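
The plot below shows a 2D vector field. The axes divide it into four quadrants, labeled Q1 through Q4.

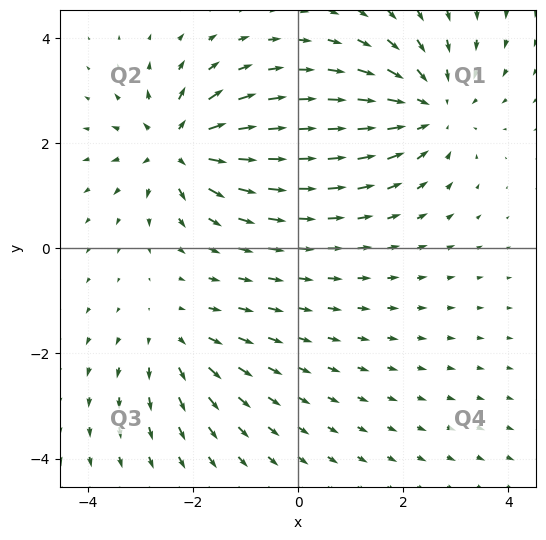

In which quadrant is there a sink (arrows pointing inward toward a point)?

Q1

The sink sits at approximately (2.5, 2.7), which lies in quadrant Q1. The divergence there is about -3, negative as expected for a sink.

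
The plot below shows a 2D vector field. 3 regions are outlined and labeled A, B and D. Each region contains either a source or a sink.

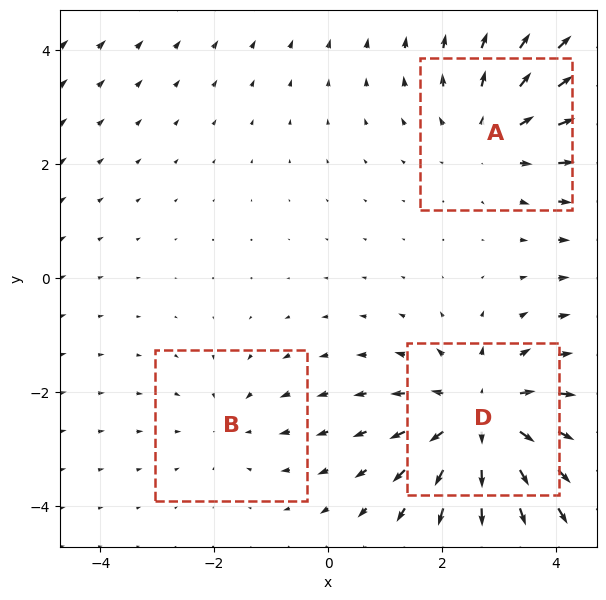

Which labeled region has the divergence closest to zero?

B

Divergence at each region's feature centre — A: about +3, B: about -2, D: about +4. Region B is closest to zero.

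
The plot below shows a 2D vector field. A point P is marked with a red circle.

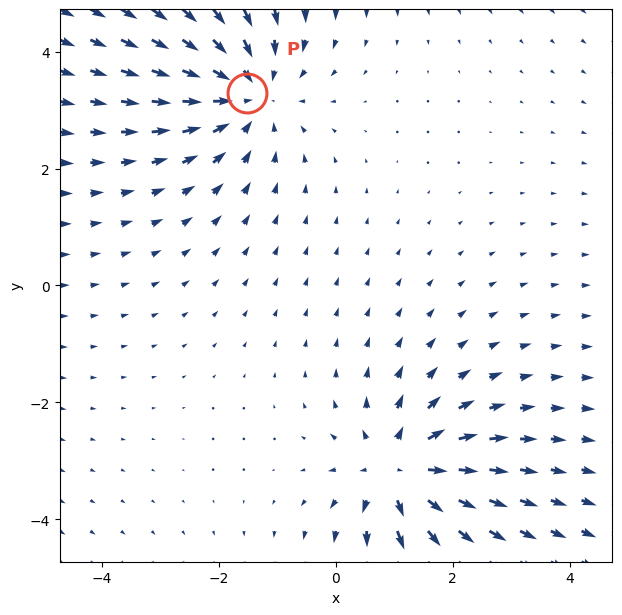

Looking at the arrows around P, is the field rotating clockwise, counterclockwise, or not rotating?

Near P at (-1.5, 3.3) the arrows show no circulation. The curl there is ≈0.

not rotating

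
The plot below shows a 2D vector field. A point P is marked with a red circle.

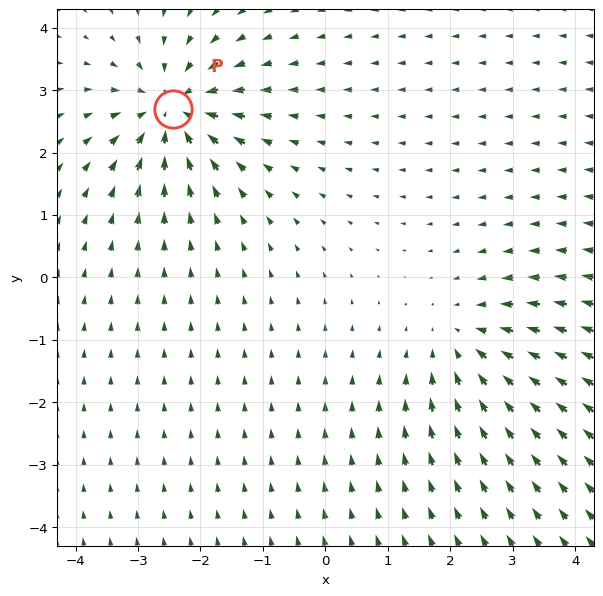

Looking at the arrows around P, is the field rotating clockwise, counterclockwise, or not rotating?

not rotating

Near P at (-2.4, 2.7) the arrows show no circulation. The curl there is ≈0.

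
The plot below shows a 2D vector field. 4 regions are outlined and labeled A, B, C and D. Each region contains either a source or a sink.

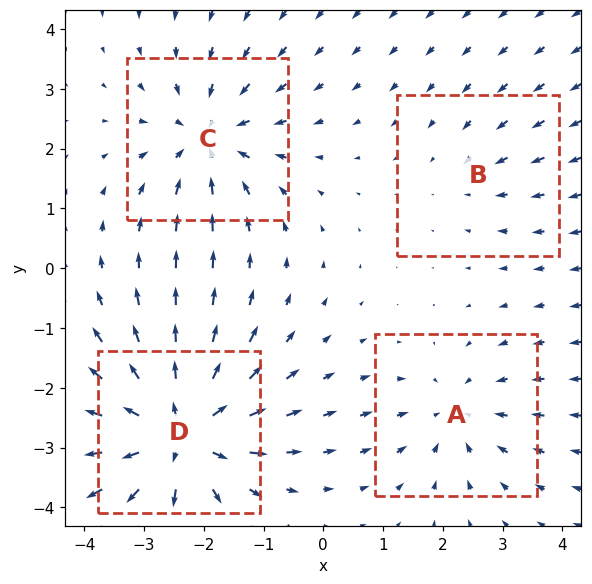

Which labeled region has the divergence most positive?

D

Divergence at each region's feature centre — A: about -3, B: about -2, C: about -5, D: about +7. Region D is most positive.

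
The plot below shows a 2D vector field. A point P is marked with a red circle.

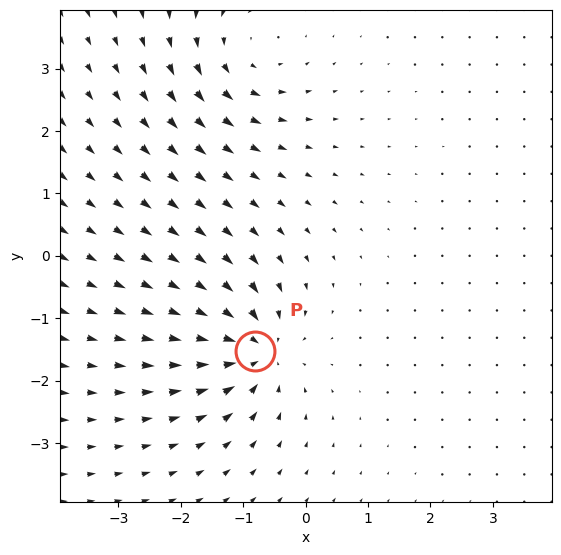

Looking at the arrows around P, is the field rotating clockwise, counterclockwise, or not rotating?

Near P at (-0.8, -1.5) the arrows show no circulation. The curl there is ≈0.

not rotating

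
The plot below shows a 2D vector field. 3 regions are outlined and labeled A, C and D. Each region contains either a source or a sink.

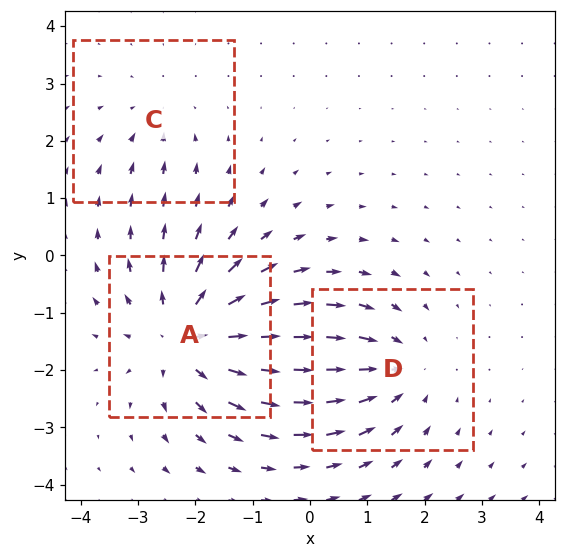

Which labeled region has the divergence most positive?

Divergence at each region's feature centre — A: about +4, C: about -2, D: about -3. Region A is most positive.

A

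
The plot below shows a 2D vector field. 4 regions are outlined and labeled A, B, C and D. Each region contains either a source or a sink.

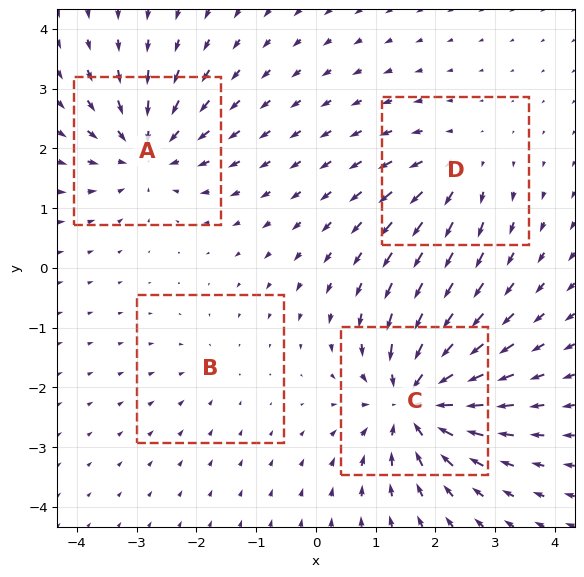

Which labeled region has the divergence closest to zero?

Divergence at each region's feature centre — A: about -6, B: about -2, C: about -8, D: about +4. Region B is closest to zero.

B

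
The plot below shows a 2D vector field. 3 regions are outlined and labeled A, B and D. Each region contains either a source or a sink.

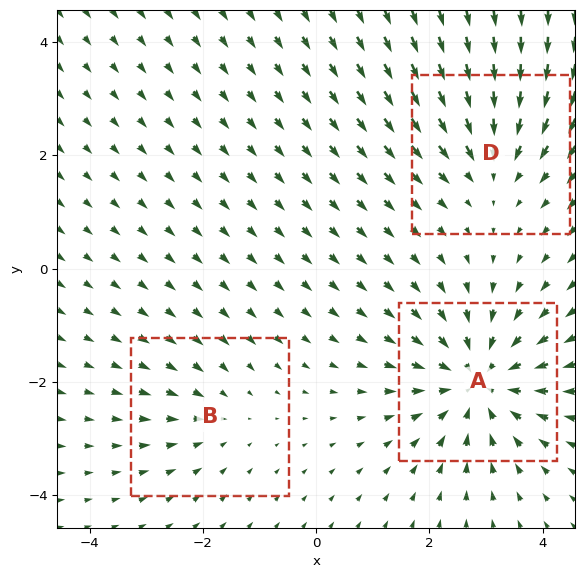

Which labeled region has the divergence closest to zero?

B

Divergence at each region's feature centre — A: about -4, B: about -2, D: about -3. Region B is closest to zero.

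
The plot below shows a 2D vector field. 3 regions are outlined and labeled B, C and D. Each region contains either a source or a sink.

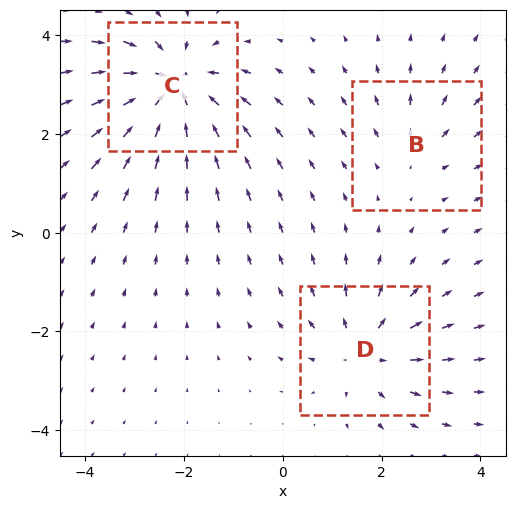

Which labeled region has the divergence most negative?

Divergence at each region's feature centre — B: about +2, C: about -5, D: about +4. Region C is most negative.

C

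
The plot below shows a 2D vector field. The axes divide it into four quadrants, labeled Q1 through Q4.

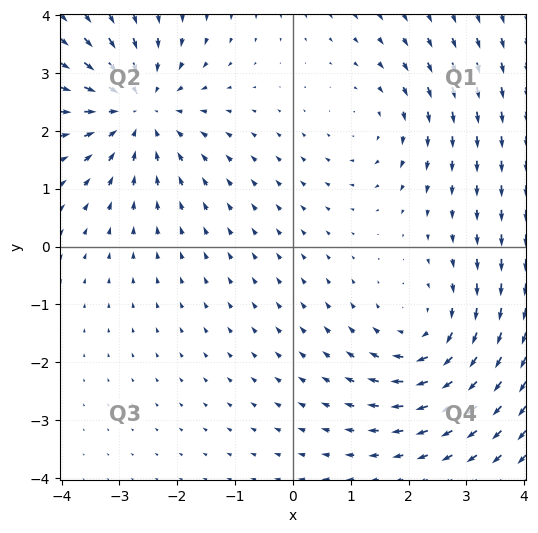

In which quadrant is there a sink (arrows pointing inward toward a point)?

The sink sits at approximately (-2.7, 2.4), which lies in quadrant Q2. The divergence there is about -4, negative as expected for a sink.

Q2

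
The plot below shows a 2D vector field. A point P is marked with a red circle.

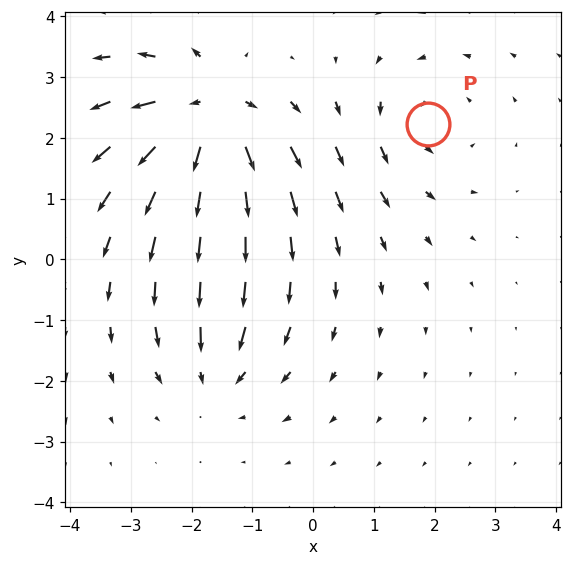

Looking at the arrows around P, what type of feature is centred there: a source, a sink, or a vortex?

vortex

At P (1.9, 2.2) the arrows circulate counterclockwise. Divergence ≈0, curl about +3 — near-zero divergence with nonzero curl is a vortex.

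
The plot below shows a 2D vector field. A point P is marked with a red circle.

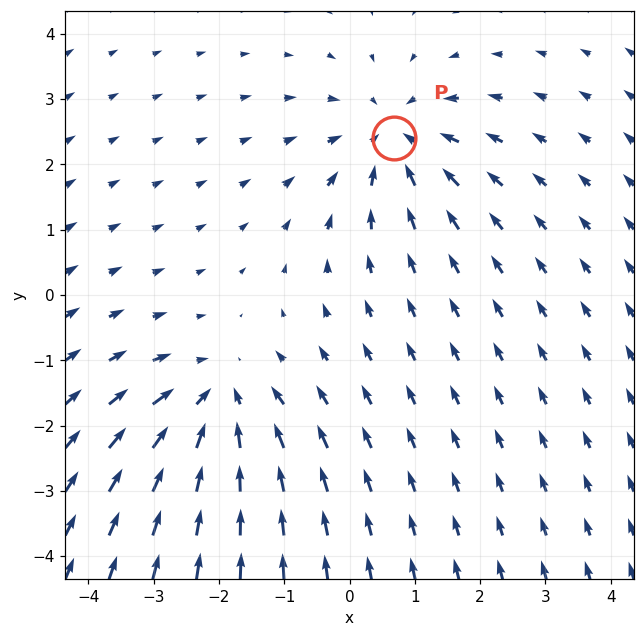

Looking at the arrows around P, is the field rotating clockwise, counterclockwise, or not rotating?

not rotating

Near P at (0.7, 2.4) the arrows show no circulation. The curl there is ≈0.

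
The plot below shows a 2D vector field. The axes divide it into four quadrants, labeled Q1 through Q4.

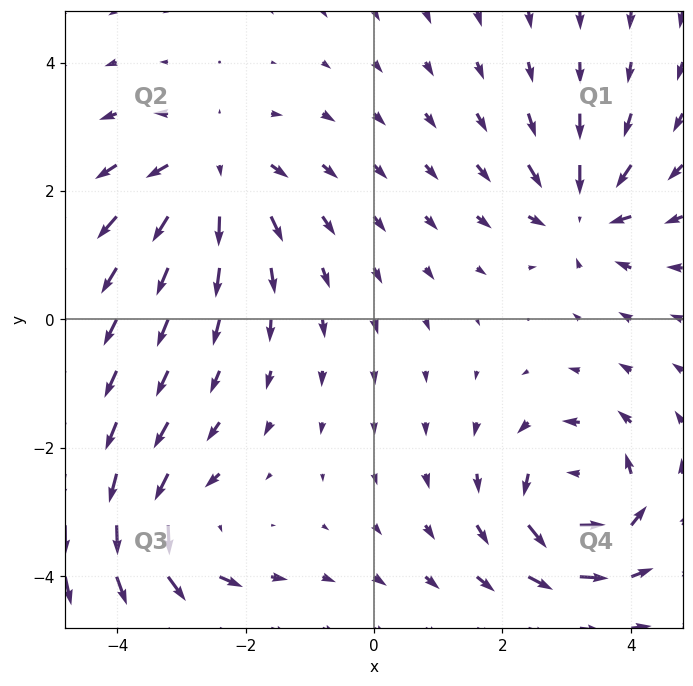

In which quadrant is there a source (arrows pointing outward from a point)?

The source sits at approximately (-2.5, 2.3), which lies in quadrant Q2. The divergence there is about +4, positive as expected for a source.

Q2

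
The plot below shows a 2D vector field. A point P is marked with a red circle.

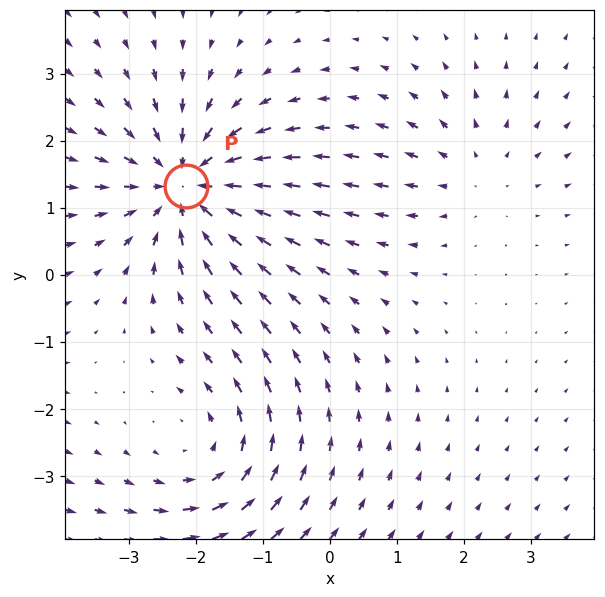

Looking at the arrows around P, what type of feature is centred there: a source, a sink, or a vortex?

sink

At P (-2.1, 1.3) the arrows converge inward. Divergence about -5, curl ≈0 — negative divergence with near-zero curl is a sink.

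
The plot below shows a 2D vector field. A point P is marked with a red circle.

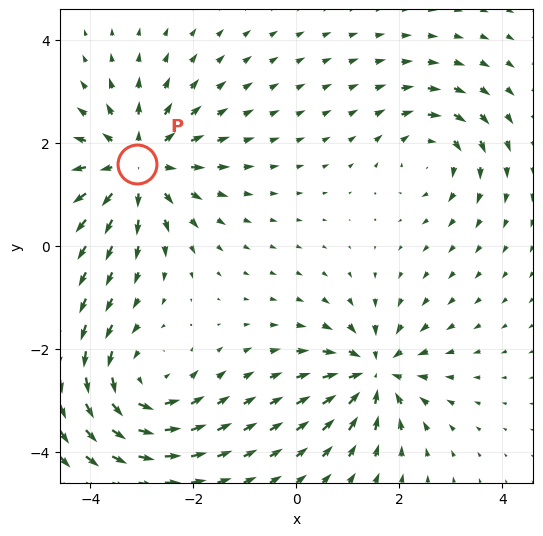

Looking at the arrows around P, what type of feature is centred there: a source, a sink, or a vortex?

source

At P (-3.1, 1.6) the arrows spread outward. Divergence about +4, curl ≈0 — positive divergence with near-zero curl is a source.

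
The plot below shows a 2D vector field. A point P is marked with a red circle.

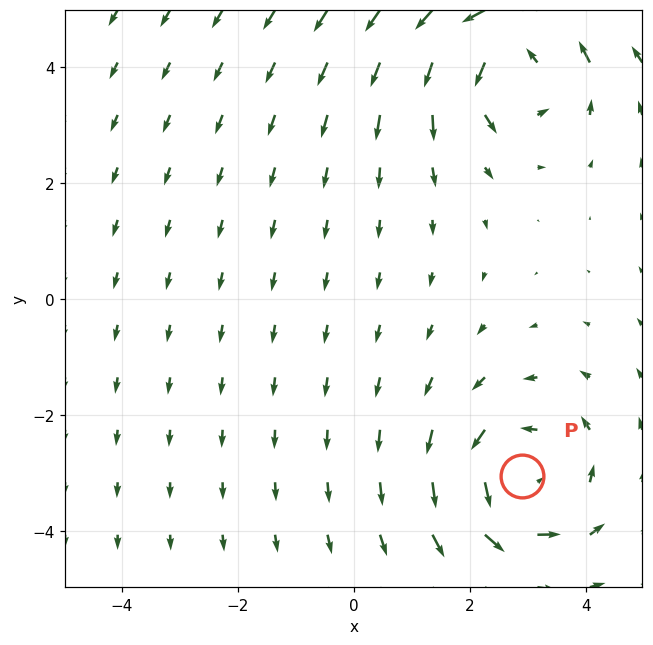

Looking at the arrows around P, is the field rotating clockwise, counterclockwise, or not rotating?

counterclockwise

Near P at (2.9, -3.1) the arrows circulate counterclockwise. The curl (z-component) there is about +3; positive curl means counterclockwise rotation.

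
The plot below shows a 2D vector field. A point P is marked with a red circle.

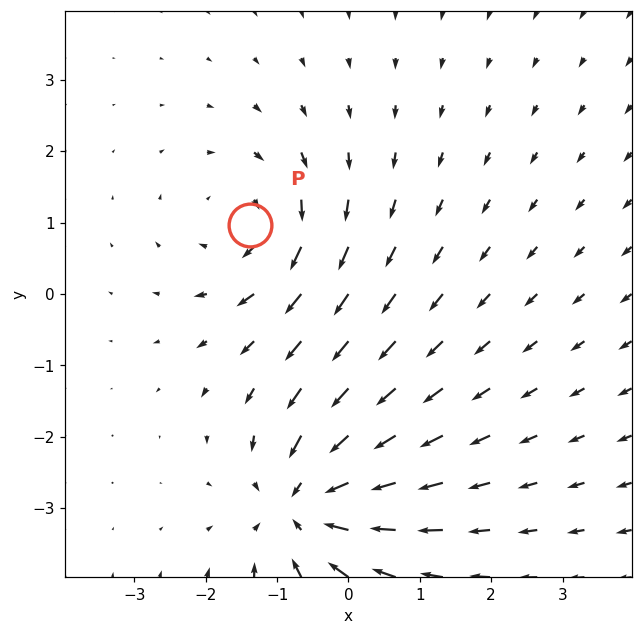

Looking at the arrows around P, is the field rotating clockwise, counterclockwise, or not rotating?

Near P at (-1.4, 1.0) the arrows circulate clockwise. The curl (z-component) there is about -4; negative curl means clockwise rotation.

clockwise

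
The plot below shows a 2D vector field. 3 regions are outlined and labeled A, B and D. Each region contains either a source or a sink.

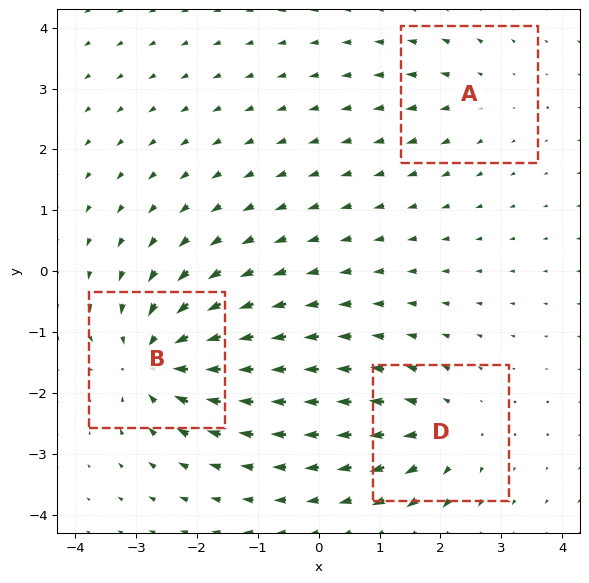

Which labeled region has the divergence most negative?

Divergence at each region's feature centre — A: about +2, B: about -6, D: about +4. Region B is most negative.

B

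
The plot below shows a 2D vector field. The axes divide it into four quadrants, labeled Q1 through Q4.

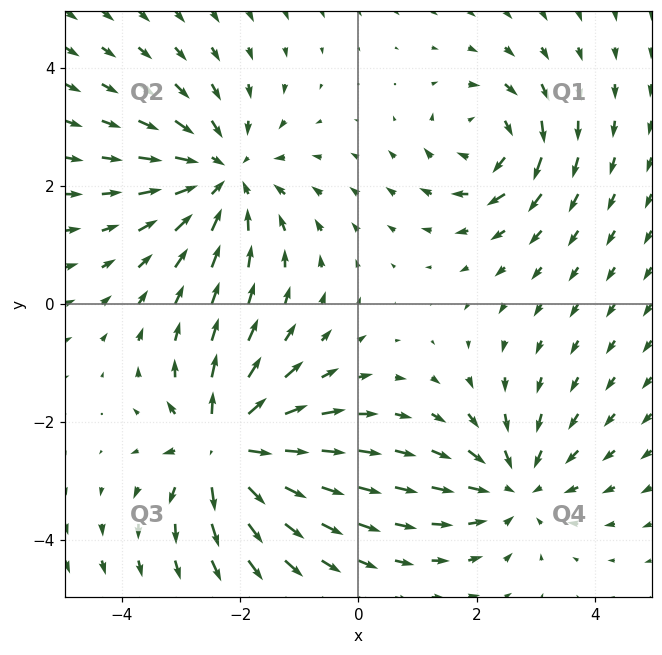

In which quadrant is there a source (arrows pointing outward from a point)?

The source sits at approximately (-2.3, -2.4), which lies in quadrant Q3. The divergence there is about +7, positive as expected for a source.

Q3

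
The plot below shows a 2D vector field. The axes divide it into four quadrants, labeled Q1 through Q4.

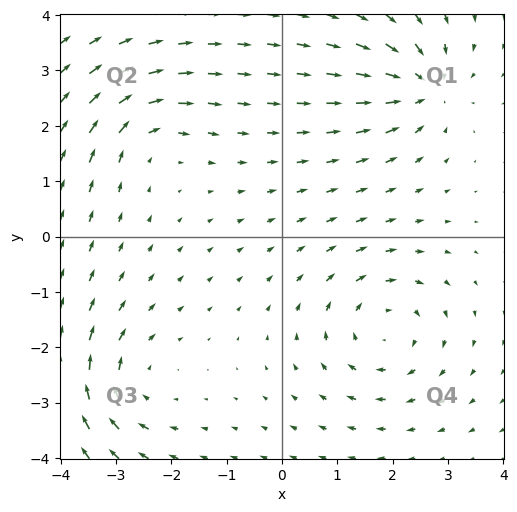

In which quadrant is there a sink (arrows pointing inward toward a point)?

The sink sits at approximately (2.6, 2.7), which lies in quadrant Q1. The divergence there is about -5, negative as expected for a sink.

Q1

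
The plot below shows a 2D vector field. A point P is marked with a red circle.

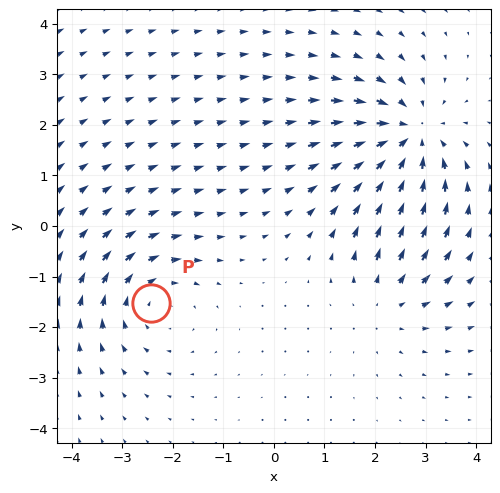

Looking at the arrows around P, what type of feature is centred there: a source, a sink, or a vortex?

vortex

At P (-2.4, -1.5) the arrows circulate clockwise. Divergence ≈0, curl about -3 — near-zero divergence with nonzero curl is a vortex.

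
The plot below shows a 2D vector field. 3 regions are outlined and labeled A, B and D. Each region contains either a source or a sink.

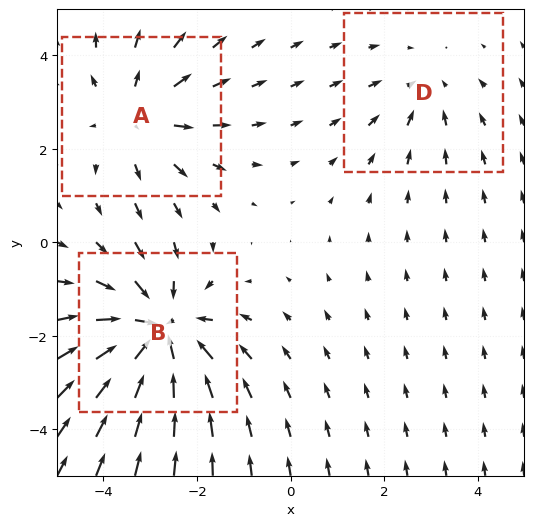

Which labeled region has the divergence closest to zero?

Divergence at each region's feature centre — A: about +3, B: about -4, D: about -2. Region D is closest to zero.

D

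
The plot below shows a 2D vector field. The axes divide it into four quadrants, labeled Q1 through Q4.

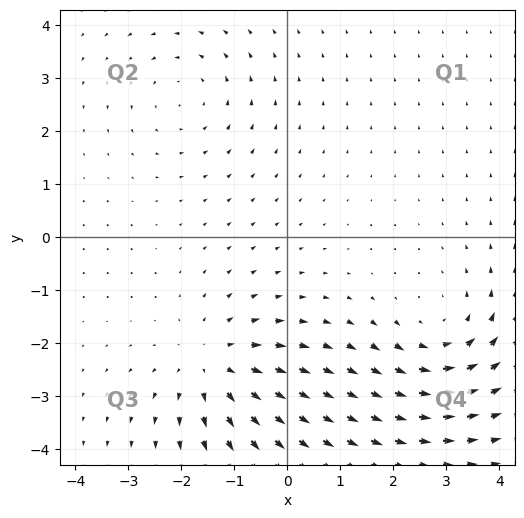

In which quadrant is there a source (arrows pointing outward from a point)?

Q3

The source sits at approximately (-1.4, -2.4), which lies in quadrant Q3. The divergence there is about +4, positive as expected for a source.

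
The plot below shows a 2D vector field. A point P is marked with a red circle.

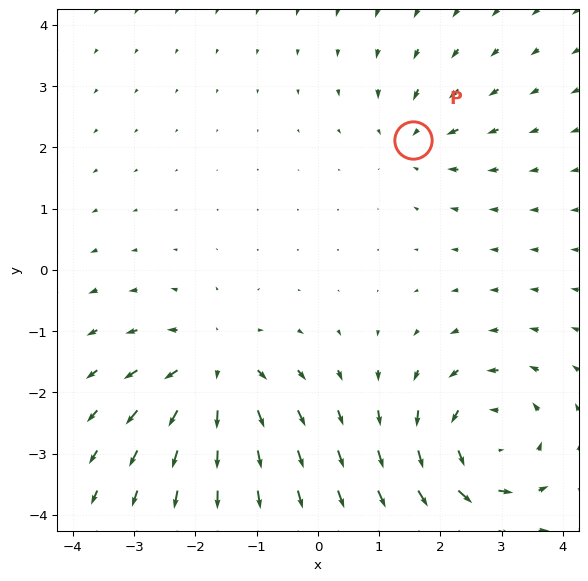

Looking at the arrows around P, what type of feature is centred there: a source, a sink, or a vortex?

At P (1.5, 2.1) the arrows converge inward. Divergence about -3, curl ≈0 — negative divergence with near-zero curl is a sink.

sink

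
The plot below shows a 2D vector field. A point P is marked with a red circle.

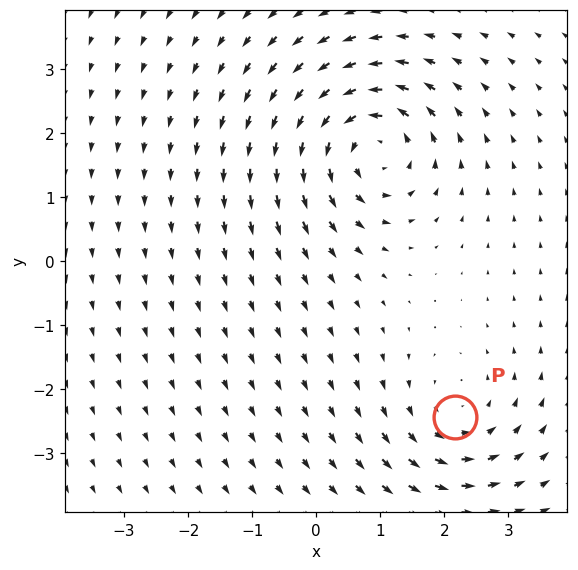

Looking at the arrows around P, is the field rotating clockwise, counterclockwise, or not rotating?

Near P at (2.2, -2.4) the arrows circulate counterclockwise. The curl (z-component) there is about +3; positive curl means counterclockwise rotation.

counterclockwise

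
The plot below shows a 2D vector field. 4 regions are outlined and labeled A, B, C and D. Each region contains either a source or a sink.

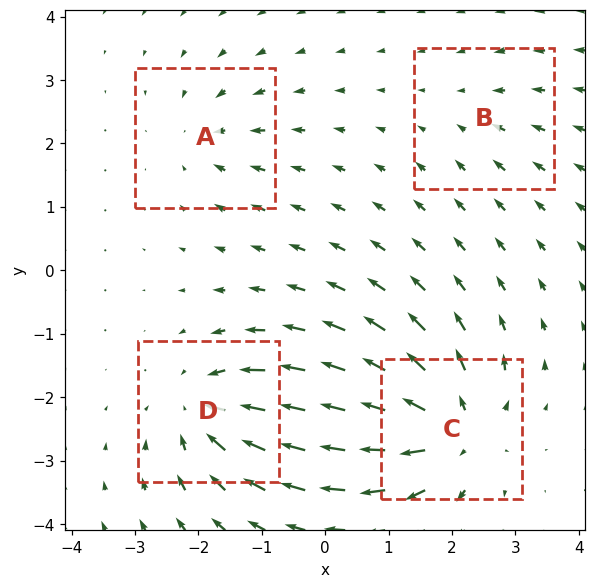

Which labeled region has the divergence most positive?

Divergence at each region's feature centre — A: about -4, B: about -2, C: about +8, D: about -6. Region C is most positive.

C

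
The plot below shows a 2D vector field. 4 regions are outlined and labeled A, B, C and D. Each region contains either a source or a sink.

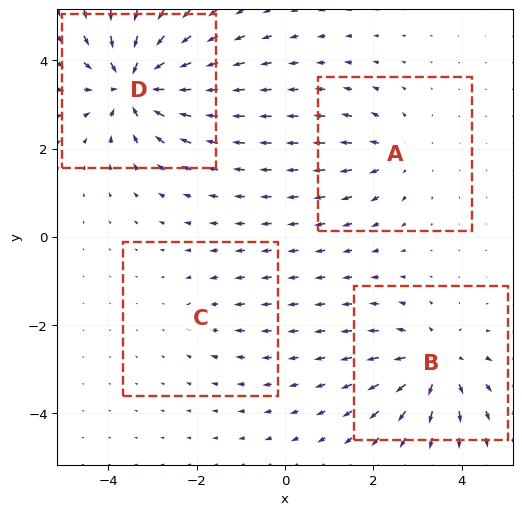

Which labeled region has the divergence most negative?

Divergence at each region's feature centre — A: about +4, B: about +5, C: about -2, D: about -8. Region D is most negative.

D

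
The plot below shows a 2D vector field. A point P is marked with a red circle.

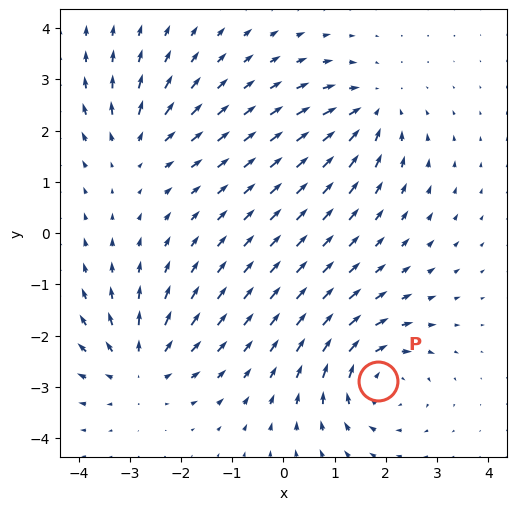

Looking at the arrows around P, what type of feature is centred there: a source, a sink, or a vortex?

vortex

At P (1.8, -2.9) the arrows circulate clockwise. Divergence ≈0, curl about -5 — near-zero divergence with nonzero curl is a vortex.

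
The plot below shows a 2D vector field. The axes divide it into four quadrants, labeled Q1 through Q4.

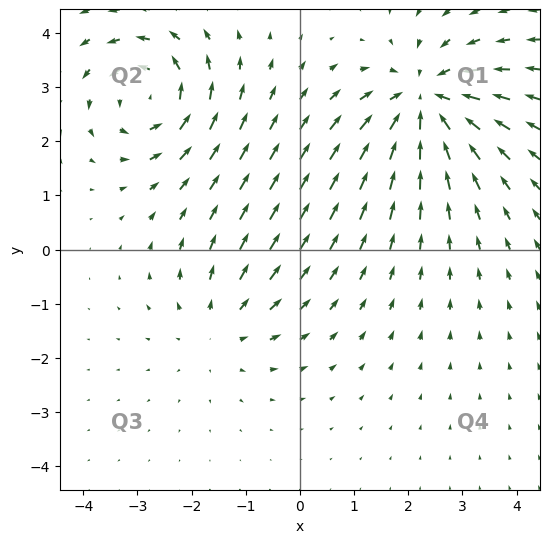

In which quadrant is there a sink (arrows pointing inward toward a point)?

Q1

The sink sits at approximately (2.3, 2.7), which lies in quadrant Q1. The divergence there is about -5, negative as expected for a sink.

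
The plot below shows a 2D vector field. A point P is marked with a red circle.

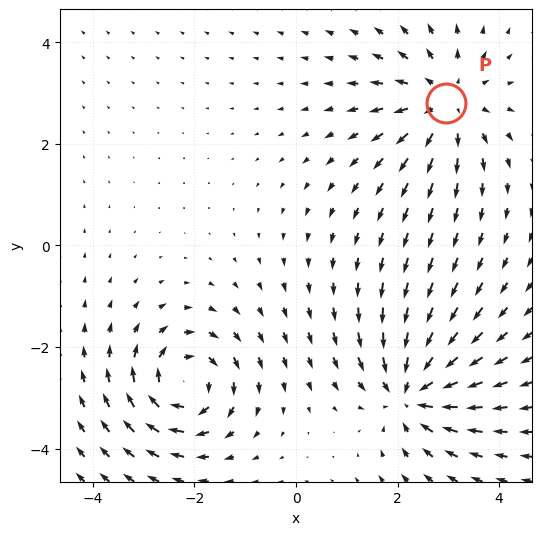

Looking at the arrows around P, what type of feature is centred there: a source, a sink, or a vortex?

source

At P (2.9, 2.8) the arrows spread outward. Divergence about +5, curl ≈0 — positive divergence with near-zero curl is a source.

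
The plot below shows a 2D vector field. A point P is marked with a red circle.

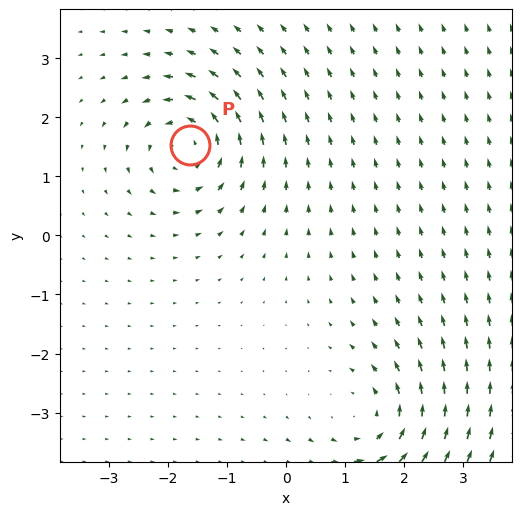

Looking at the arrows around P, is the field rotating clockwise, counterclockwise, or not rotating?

Near P at (-1.6, 1.5) the arrows circulate counterclockwise. The curl (z-component) there is about +4; positive curl means counterclockwise rotation.

counterclockwise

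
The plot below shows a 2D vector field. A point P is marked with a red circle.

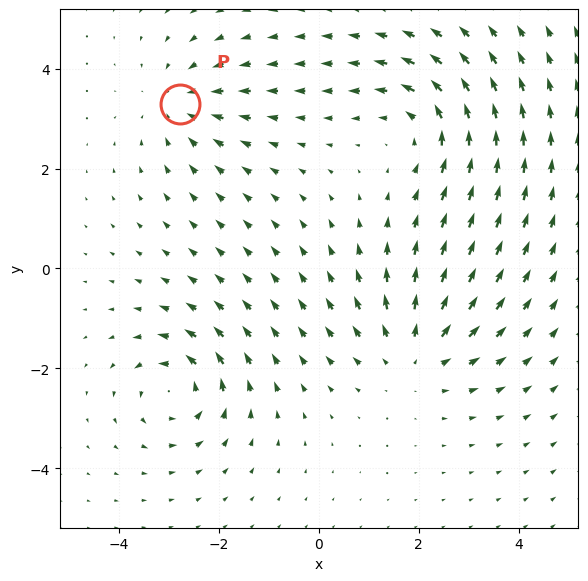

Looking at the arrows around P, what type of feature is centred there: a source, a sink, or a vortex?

At P (-2.8, 3.3) the arrows converge inward. Divergence about -4, curl ≈0 — negative divergence with near-zero curl is a sink.

sink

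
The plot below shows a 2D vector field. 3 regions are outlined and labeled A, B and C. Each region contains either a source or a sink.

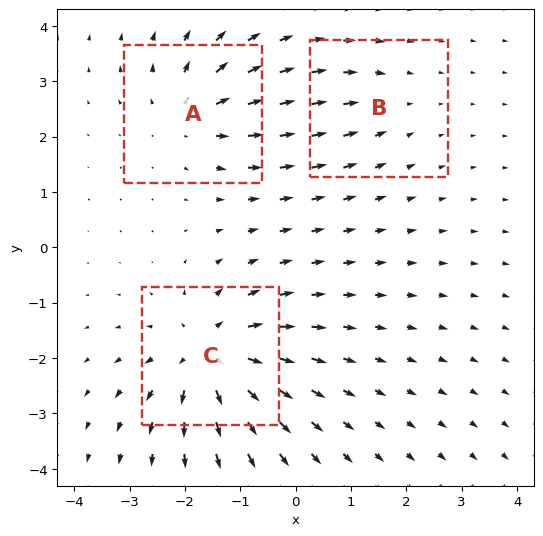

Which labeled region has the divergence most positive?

Divergence at each region's feature centre — A: about +3, B: about -2, C: about +5. Region C is most positive.

C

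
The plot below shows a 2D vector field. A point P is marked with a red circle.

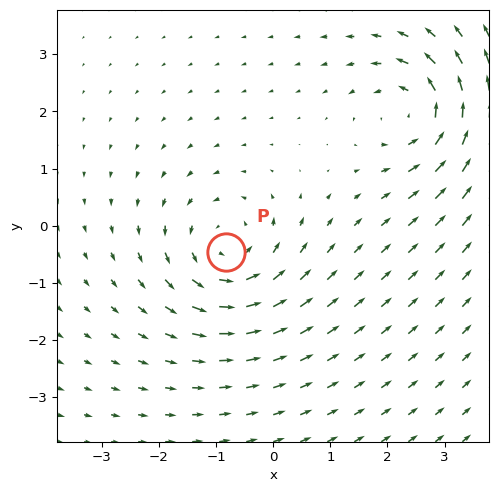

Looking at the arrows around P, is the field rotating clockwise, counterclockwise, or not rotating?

counterclockwise

Near P at (-0.8, -0.5) the arrows circulate counterclockwise. The curl (z-component) there is about +3; positive curl means counterclockwise rotation.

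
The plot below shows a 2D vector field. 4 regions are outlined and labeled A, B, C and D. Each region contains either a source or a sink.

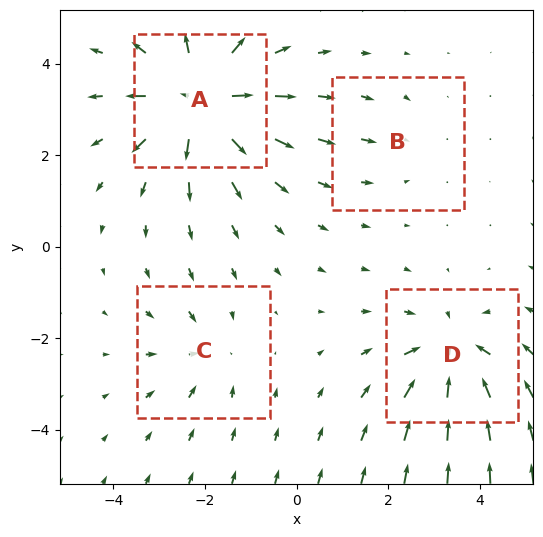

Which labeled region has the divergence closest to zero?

Divergence at each region's feature centre — A: about +8, B: about -2, C: about -3, D: about -6. Region B is closest to zero.

B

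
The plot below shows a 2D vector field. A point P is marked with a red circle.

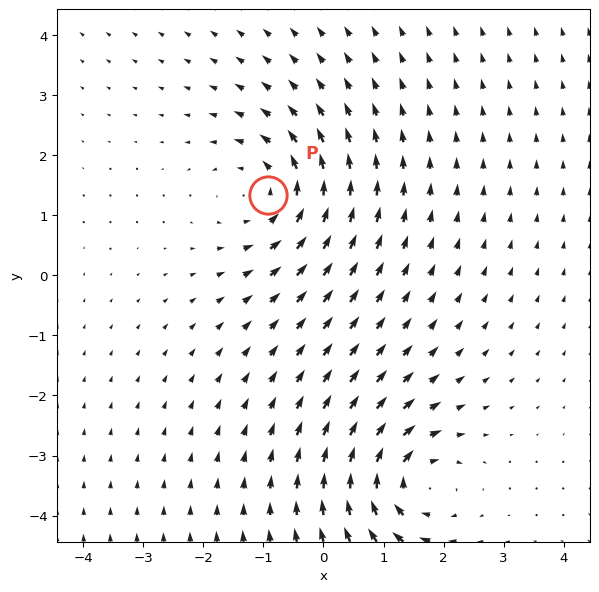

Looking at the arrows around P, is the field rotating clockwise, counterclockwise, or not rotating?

Near P at (-0.9, 1.3) the arrows circulate counterclockwise. The curl (z-component) there is about +3; positive curl means counterclockwise rotation.

counterclockwise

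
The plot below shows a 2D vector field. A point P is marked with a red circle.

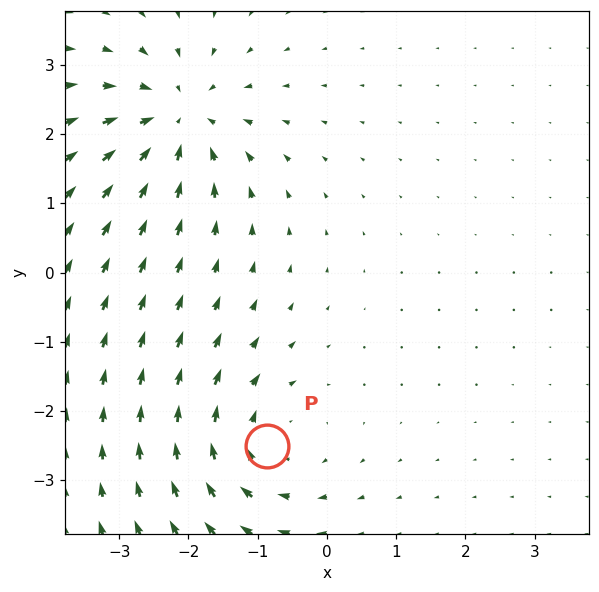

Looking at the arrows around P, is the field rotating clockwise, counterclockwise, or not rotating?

clockwise

Near P at (-0.9, -2.5) the arrows circulate clockwise. The curl (z-component) there is about -4; negative curl means clockwise rotation.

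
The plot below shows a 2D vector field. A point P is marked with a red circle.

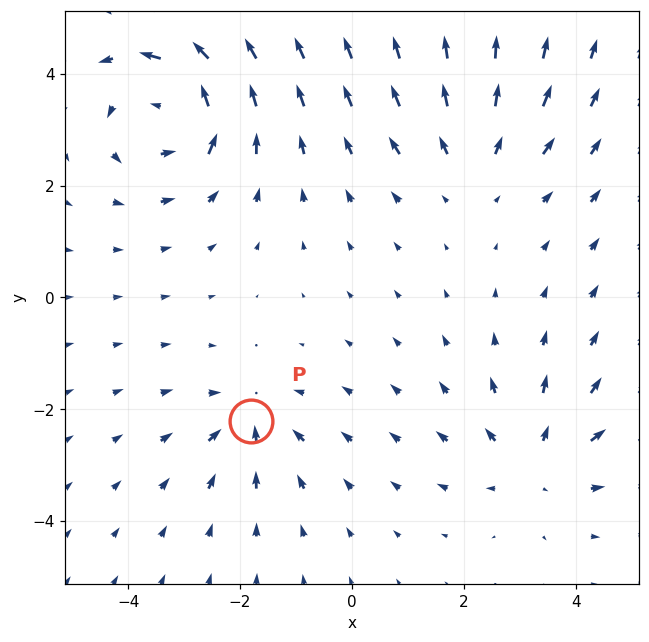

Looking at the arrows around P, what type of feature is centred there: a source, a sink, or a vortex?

At P (-1.8, -2.2) the arrows converge inward. Divergence about -4, curl ≈0 — negative divergence with near-zero curl is a sink.

sink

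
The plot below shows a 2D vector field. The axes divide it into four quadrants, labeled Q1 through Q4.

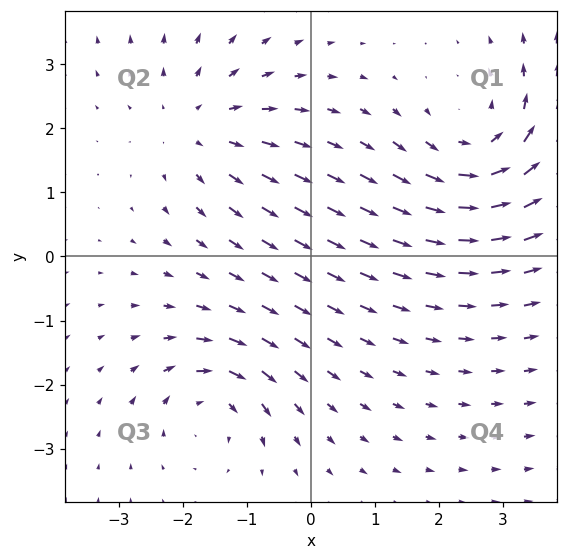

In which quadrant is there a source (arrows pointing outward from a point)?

Q2

The source sits at approximately (-1.7, 2.0), which lies in quadrant Q2. The divergence there is about +3, positive as expected for a source.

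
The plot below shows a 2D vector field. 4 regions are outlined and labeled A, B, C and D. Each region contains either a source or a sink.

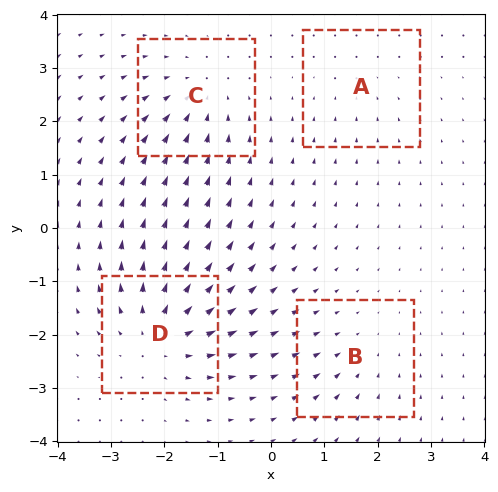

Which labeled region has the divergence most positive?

D

Divergence at each region's feature centre — A: about -2, B: about -3, C: about -5, D: about +7. Region D is most positive.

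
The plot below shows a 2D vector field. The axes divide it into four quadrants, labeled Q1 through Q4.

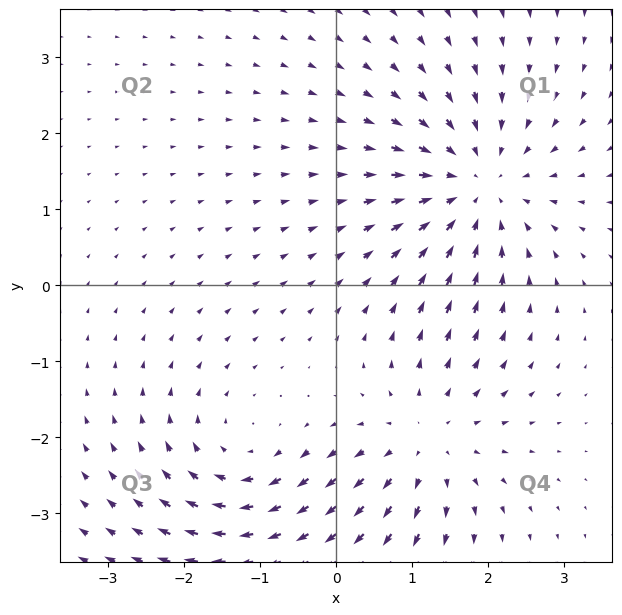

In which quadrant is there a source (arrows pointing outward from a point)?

The source sits at approximately (1.2, -2.0), which lies in quadrant Q4. The divergence there is about +3, positive as expected for a source.

Q4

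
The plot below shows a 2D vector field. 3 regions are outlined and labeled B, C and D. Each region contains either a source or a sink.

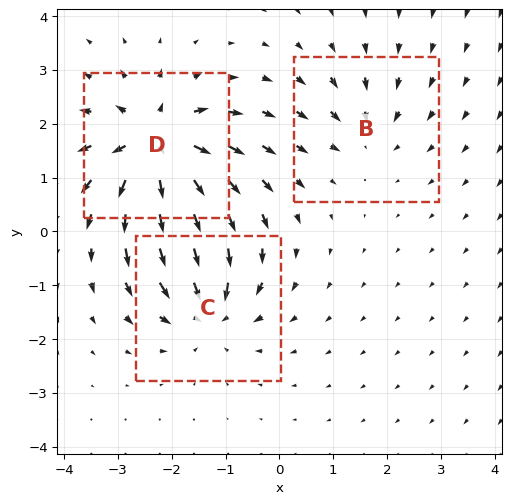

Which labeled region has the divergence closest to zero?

B

Divergence at each region's feature centre — B: about -3, C: about -4, D: about +6. Region B is closest to zero.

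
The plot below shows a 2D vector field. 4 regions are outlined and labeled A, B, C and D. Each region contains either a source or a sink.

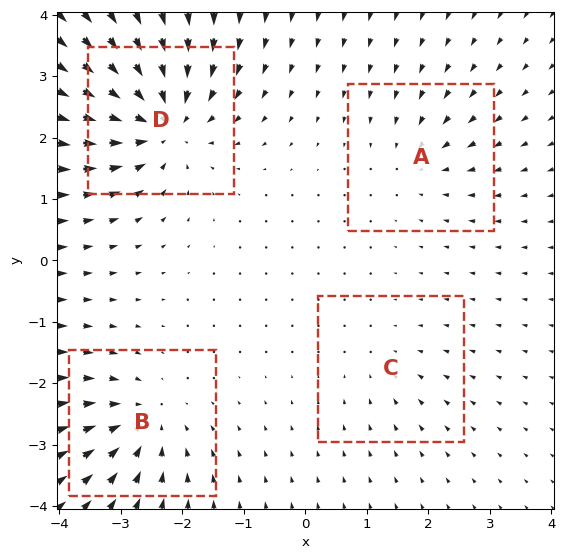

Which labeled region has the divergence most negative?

D

Divergence at each region's feature centre — A: about -3, B: about -5, C: about -2, D: about -8. Region D is most negative.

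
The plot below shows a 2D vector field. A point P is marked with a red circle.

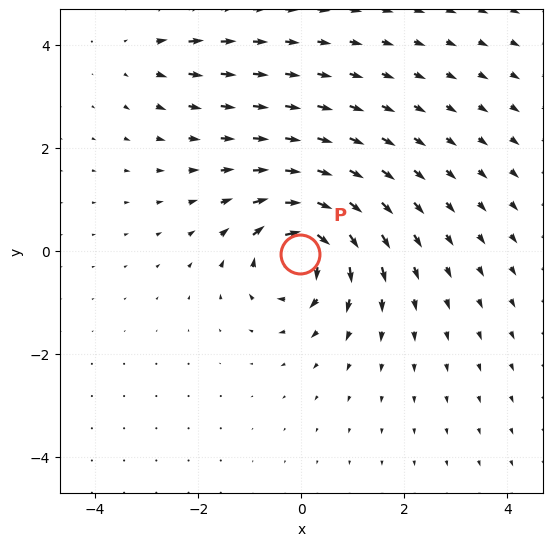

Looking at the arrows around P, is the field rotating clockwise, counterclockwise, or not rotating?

clockwise

Near P at (-0.0, -0.1) the arrows circulate clockwise. The curl (z-component) there is about -7; negative curl means clockwise rotation.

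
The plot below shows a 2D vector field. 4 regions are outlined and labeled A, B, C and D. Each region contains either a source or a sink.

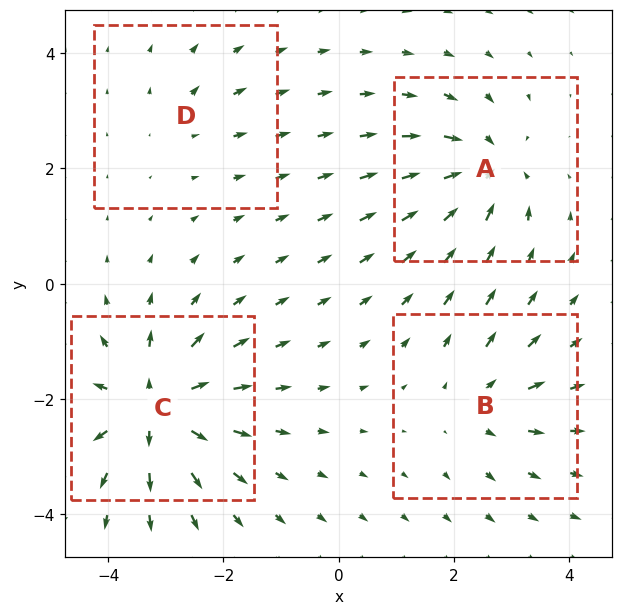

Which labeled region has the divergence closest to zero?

D

Divergence at each region's feature centre — A: about -6, B: about +4, C: about +8, D: about +2. Region D is closest to zero.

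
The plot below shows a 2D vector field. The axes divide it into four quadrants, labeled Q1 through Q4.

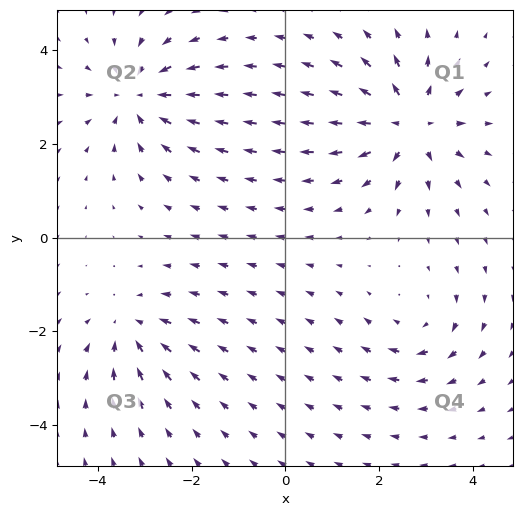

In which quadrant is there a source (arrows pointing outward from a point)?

The source sits at approximately (2.6, 2.4), which lies in quadrant Q1. The divergence there is about +5, positive as expected for a source.

Q1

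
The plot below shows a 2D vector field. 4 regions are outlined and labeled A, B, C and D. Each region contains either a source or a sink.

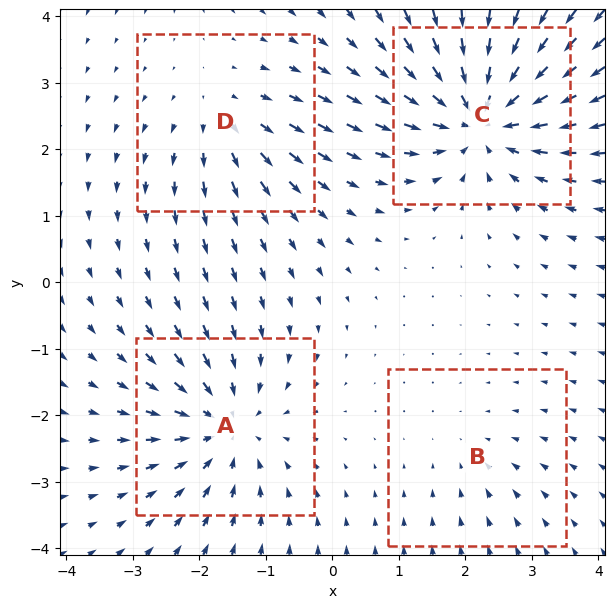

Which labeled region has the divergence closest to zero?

Divergence at each region's feature centre — A: about -5, B: about -2, C: about -7, D: about +4. Region B is closest to zero.

B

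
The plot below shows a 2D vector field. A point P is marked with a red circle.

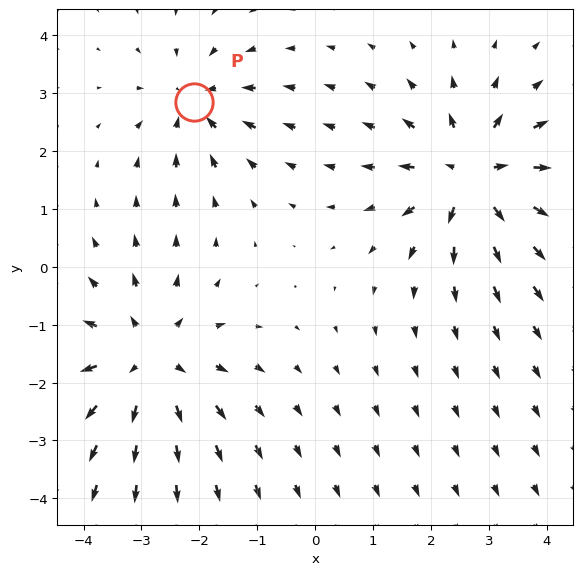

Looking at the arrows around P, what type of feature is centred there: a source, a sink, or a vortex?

sink

At P (-2.1, 2.8) the arrows converge inward. Divergence about -4, curl ≈0 — negative divergence with near-zero curl is a sink.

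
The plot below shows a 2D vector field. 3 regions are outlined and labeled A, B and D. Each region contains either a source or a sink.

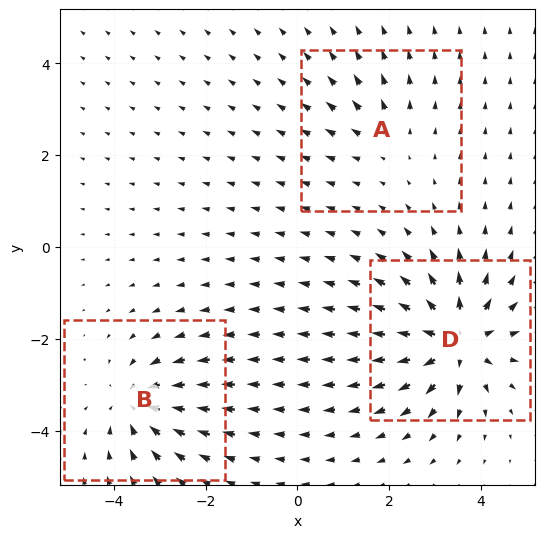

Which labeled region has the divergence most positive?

D

Divergence at each region's feature centre — A: about +2, B: about -4, D: about +6. Region D is most positive.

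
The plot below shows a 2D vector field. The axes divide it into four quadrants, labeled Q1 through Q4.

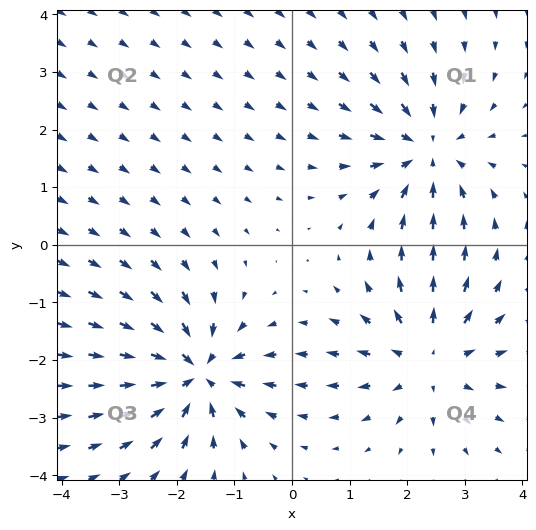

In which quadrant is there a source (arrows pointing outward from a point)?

The source sits at approximately (2.4, -2.0), which lies in quadrant Q4. The divergence there is about +4, positive as expected for a source.

Q4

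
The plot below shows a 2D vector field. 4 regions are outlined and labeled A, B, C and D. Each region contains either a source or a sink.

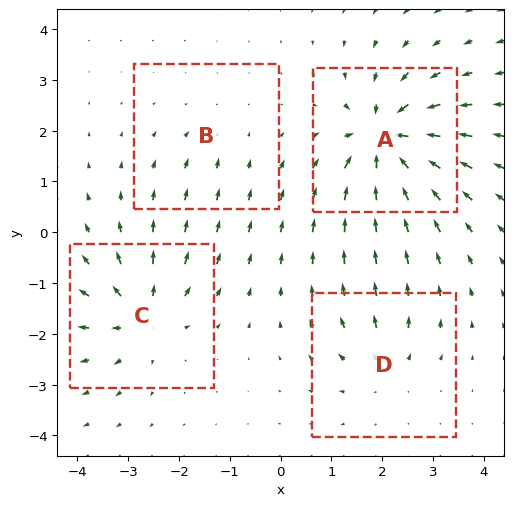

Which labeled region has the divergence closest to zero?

B

Divergence at each region's feature centre — A: about -9, B: about -2, C: about +6, D: about +4. Region B is closest to zero.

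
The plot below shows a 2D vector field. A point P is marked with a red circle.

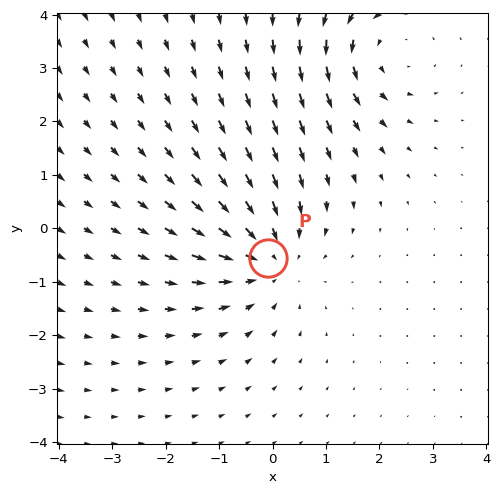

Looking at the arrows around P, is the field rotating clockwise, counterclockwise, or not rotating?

not rotating

Near P at (-0.1, -0.5) the arrows show no circulation. The curl there is ≈0.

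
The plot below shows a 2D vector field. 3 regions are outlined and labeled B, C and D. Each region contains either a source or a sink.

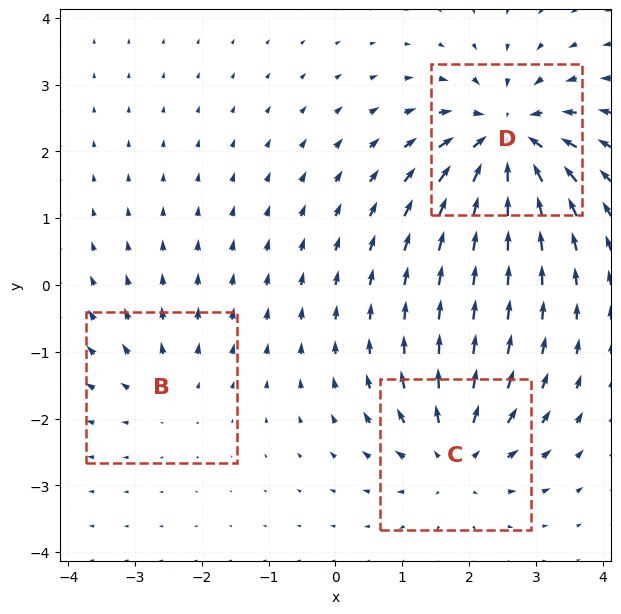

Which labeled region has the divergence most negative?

Divergence at each region's feature centre — B: about +2, C: about +4, D: about -6. Region D is most negative.

D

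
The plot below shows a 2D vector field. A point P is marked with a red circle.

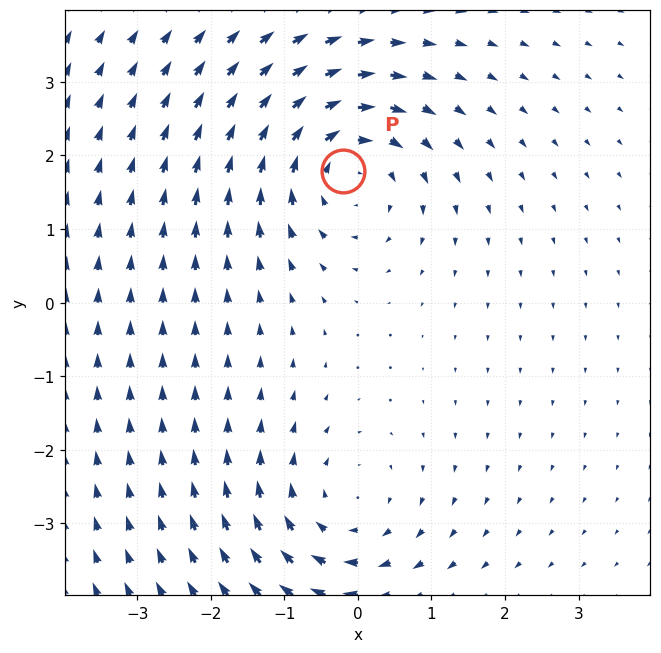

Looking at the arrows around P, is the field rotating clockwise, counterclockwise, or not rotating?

clockwise

Near P at (-0.2, 1.8) the arrows circulate clockwise. The curl (z-component) there is about -3; negative curl means clockwise rotation.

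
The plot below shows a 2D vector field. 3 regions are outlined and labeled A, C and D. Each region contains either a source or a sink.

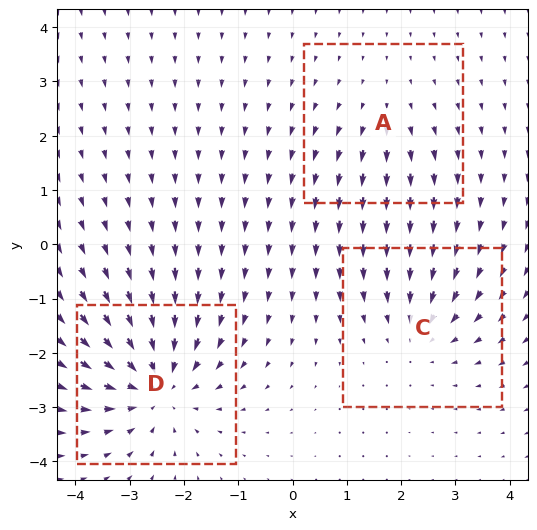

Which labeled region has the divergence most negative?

Divergence at each region's feature centre — A: about +2, C: about -3, D: about -5. Region D is most negative.

D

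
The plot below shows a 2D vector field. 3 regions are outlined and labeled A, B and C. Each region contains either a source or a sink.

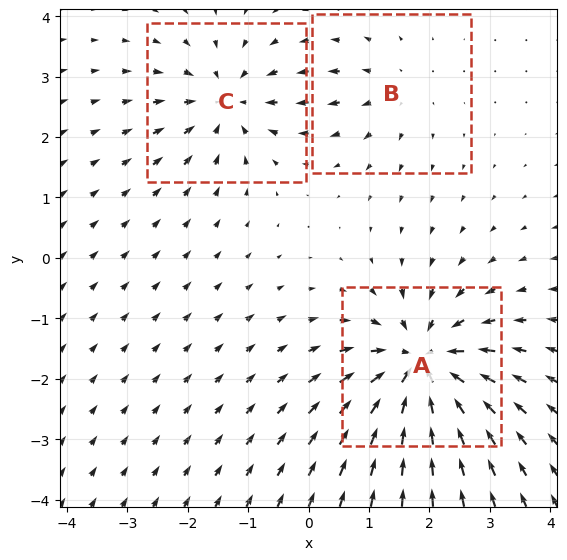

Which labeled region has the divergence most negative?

A

Divergence at each region's feature centre — A: about -6, B: about +2, C: about -4. Region A is most negative.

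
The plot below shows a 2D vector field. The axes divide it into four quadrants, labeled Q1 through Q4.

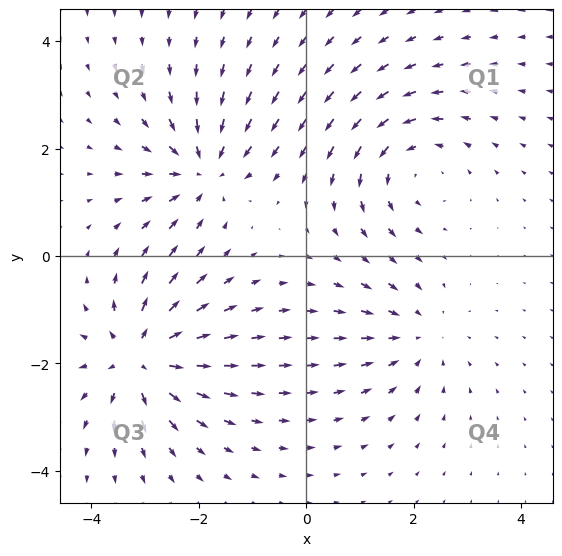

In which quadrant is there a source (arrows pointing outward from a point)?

The source sits at approximately (-3.1, -1.9), which lies in quadrant Q3. The divergence there is about +6, positive as expected for a source.

Q3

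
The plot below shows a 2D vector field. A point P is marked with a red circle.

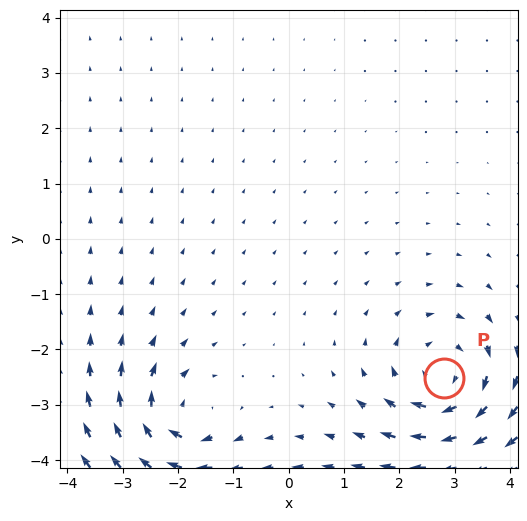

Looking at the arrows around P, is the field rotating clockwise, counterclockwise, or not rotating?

Near P at (2.8, -2.5) the arrows circulate clockwise. The curl (z-component) there is about -4; negative curl means clockwise rotation.

clockwise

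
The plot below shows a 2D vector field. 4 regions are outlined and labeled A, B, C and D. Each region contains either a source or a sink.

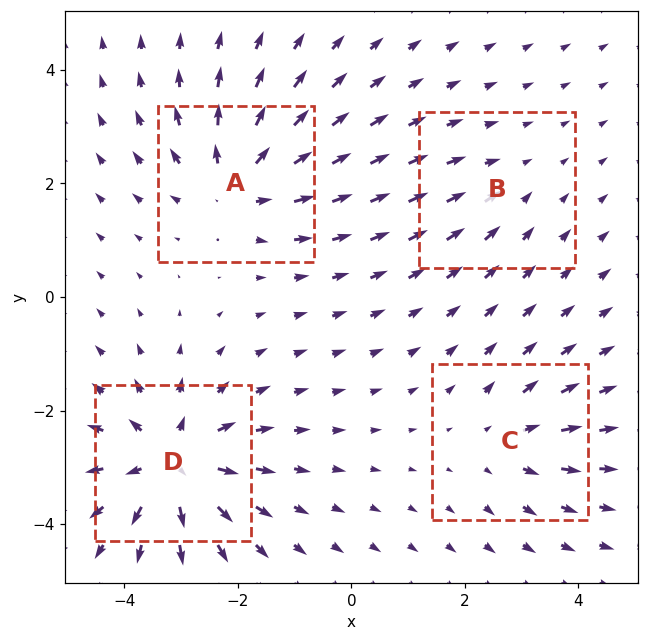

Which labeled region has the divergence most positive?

D

Divergence at each region's feature centre — A: about +5, B: about -2, C: about +3, D: about +7. Region D is most positive.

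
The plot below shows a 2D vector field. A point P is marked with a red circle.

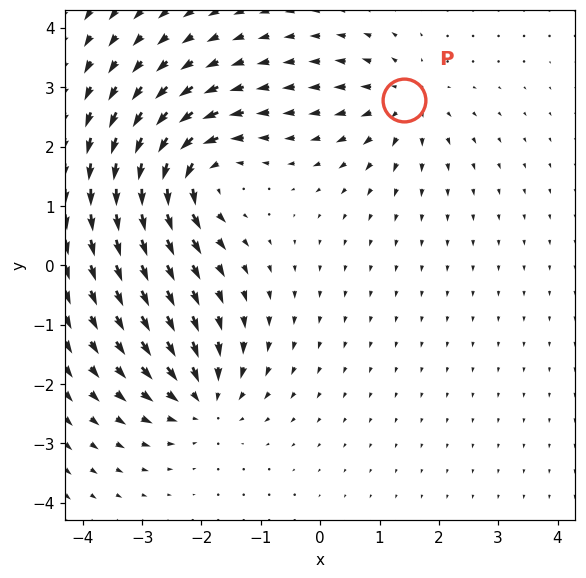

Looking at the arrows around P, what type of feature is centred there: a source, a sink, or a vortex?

At P (1.4, 2.8) the arrows spread outward. Divergence about +4, curl ≈0 — positive divergence with near-zero curl is a source.

source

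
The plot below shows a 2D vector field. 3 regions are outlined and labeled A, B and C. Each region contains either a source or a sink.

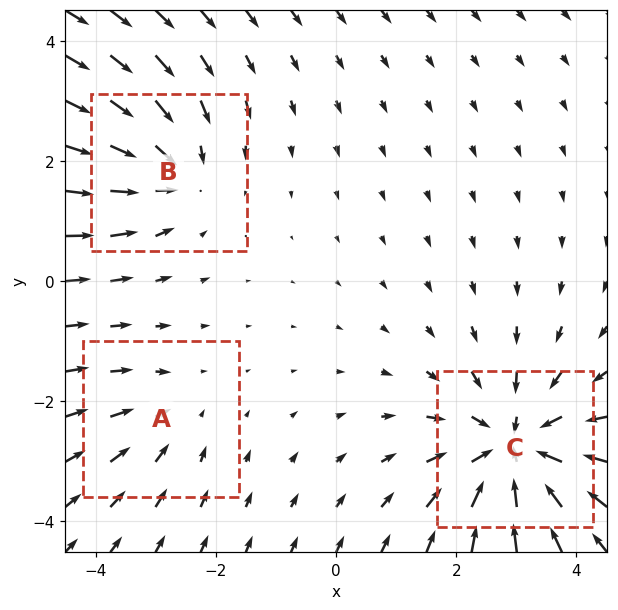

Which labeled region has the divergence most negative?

C

Divergence at each region's feature centre — A: about -2, B: about -3, C: about -5. Region C is most negative.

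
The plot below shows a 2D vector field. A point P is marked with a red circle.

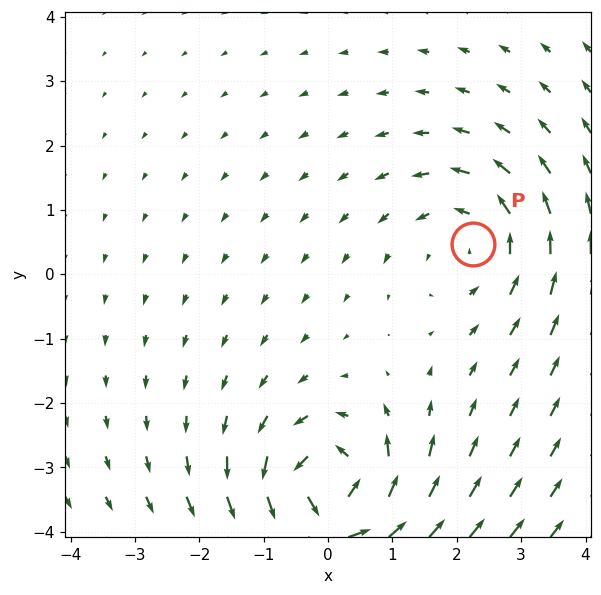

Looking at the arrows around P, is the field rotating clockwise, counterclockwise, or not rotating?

counterclockwise

Near P at (2.3, 0.5) the arrows circulate counterclockwise. The curl (z-component) there is about +3; positive curl means counterclockwise rotation.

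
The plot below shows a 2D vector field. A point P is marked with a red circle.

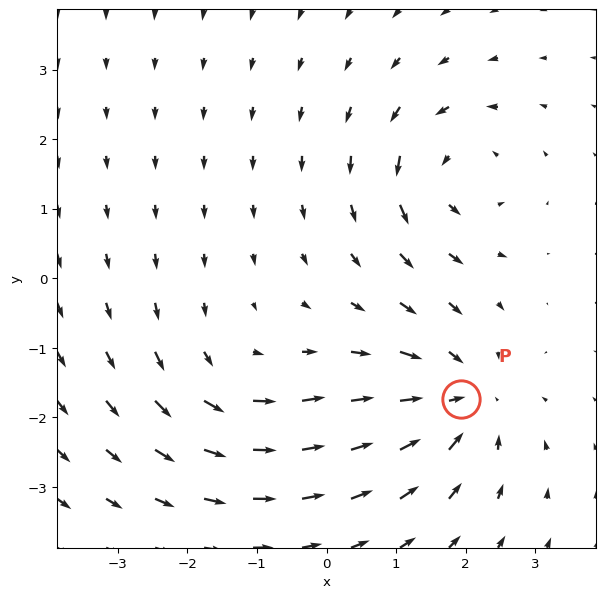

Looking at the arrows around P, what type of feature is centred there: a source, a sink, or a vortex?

At P (1.9, -1.7) the arrows converge inward. Divergence about -4, curl ≈0 — negative divergence with near-zero curl is a sink.

sink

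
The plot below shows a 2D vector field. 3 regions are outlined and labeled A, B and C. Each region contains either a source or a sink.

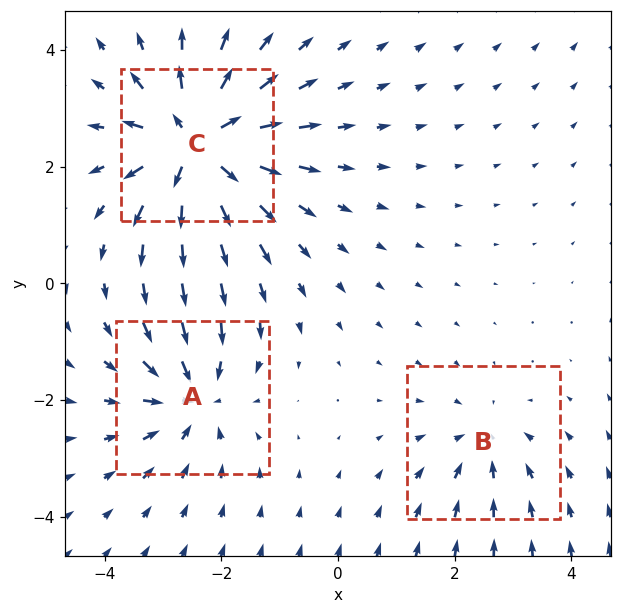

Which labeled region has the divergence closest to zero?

B

Divergence at each region's feature centre — A: about -4, B: about -3, C: about +6. Region B is closest to zero.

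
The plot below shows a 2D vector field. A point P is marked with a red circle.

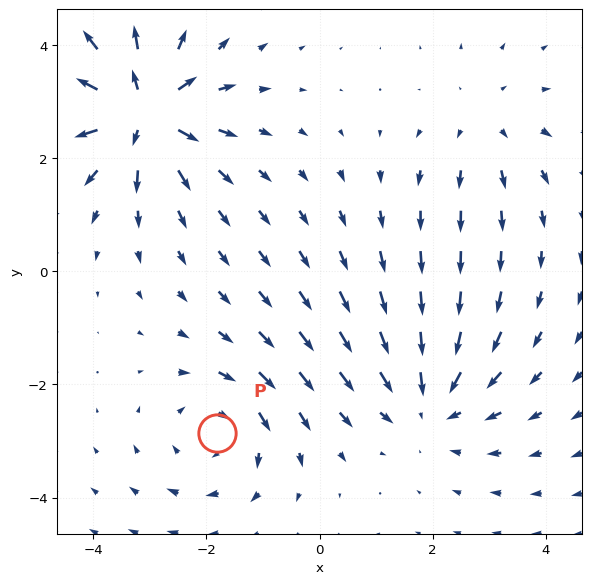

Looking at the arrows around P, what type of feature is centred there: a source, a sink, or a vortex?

vortex

At P (-1.8, -2.9) the arrows circulate clockwise. Divergence ≈0, curl about -3 — near-zero divergence with nonzero curl is a vortex.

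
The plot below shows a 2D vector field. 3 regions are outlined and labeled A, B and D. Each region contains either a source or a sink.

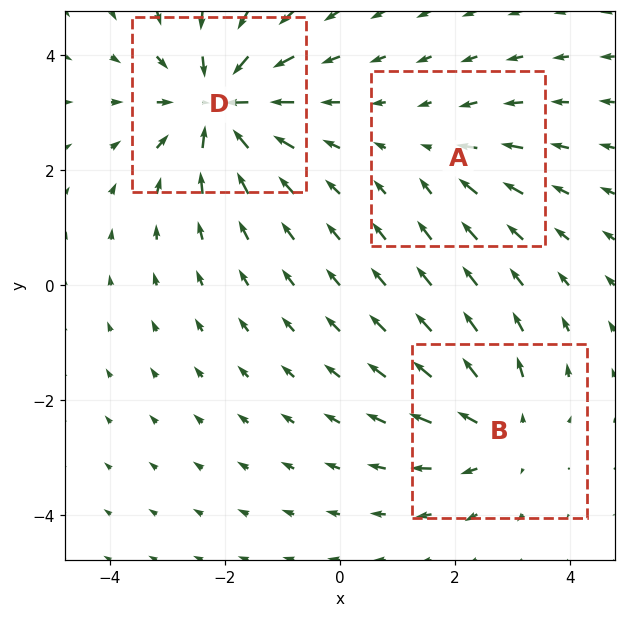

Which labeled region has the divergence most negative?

Divergence at each region's feature centre — A: about -2, B: about +3, D: about -5. Region D is most negative.

D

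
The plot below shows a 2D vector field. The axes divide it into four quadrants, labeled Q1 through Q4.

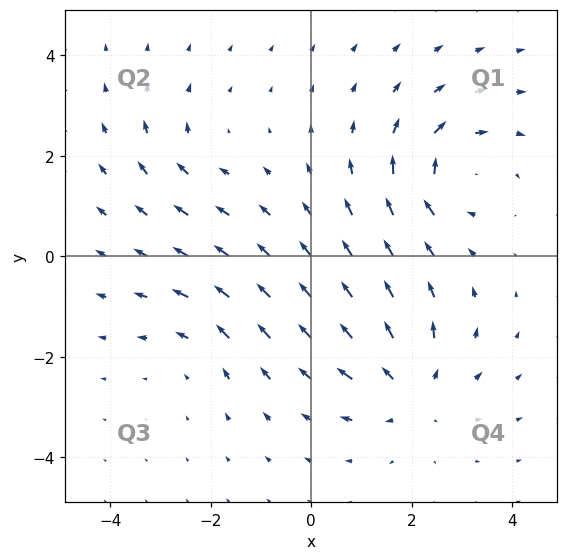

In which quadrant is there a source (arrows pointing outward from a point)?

Q4

The source sits at approximately (2.0, -2.6), which lies in quadrant Q4. The divergence there is about +4, positive as expected for a source.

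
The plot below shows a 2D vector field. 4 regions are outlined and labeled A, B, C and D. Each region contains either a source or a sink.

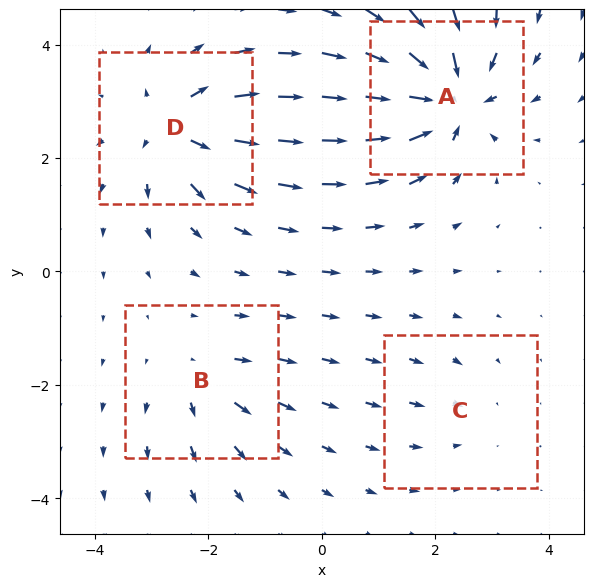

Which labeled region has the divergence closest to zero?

Divergence at each region's feature centre — A: about -9, B: about +4, C: about -2, D: about +6. Region C is closest to zero.

C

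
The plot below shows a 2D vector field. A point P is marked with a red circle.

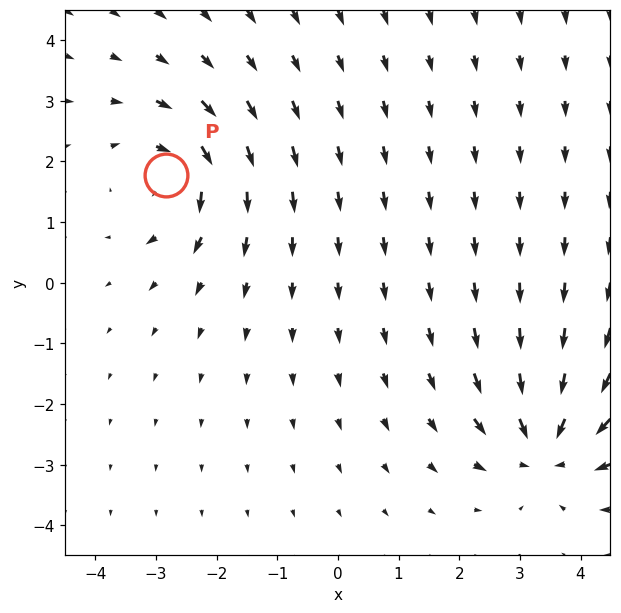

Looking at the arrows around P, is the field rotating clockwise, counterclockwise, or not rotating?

clockwise

Near P at (-2.8, 1.8) the arrows circulate clockwise. The curl (z-component) there is about -4; negative curl means clockwise rotation.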